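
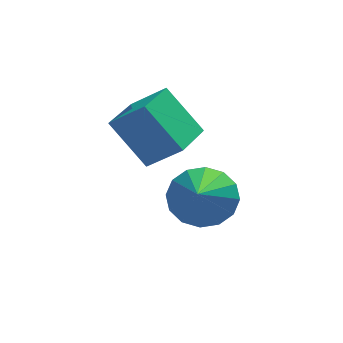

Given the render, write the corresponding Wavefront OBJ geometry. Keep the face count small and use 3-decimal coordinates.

v 1.053 -2.172 -2.386
v 1.621 -2.513 -2.693
v 0.747 -3.828 -1.114
v 1.768 -2.319 -2.404
v 1.724 -2.085 -2.111
v 1.5 -1.875 -1.891
v 1.156 -1.744 -1.804
v 0.785 -1.728 -1.873
v 0.486 -1.831 -2.079
v 0.338 -2.026 -2.368
v 0.383 -2.26 -2.661
v 0.607 -2.47 -2.881
v 0.951 -2.601 -2.968
v 1.322 -2.617 -2.899
v -0.751 -1.829 -0.342
v -0.073 -2.124 0.27
v -0.235 -0.851 -0.443
v 0.443 -1.146 0.169
v -0.063 -2.294 -1.329
v 0.615 -2.589 -0.717
v 0.453 -1.316 -1.43
v 1.131 -1.611 -0.818
f 2 1 4
f 2 4 3
f 4 1 5
f 4 5 3
f 5 1 6
f 5 6 3
f 6 1 7
f 6 7 3
f 7 1 8
f 7 8 3
f 8 1 9
f 8 9 3
f 9 1 10
f 9 10 3
f 10 1 11
f 10 11 3
f 11 1 12
f 11 12 3
f 12 1 13
f 12 13 3
f 13 1 14
f 13 14 3
f 14 1 2
f 14 2 3
f 16 18 15
f 19 16 15
f 15 18 17
f 17 19 15
f 16 22 18
f 20 16 19
f 20 22 16
f 18 22 17
f 21 19 17
f 17 22 21
f 21 20 19
f 22 20 21



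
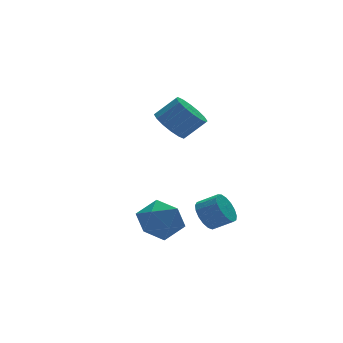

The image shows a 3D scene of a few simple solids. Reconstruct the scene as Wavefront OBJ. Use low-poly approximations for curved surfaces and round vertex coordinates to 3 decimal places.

v 0.305 -1.584 -1.861
v 1.119 -2.32 -1.568
v -0.859 -2.98 -2.132
v -0.045 -3.716 -1.839
v -0.497 -3.028 -1.056
v 0.222 -2.165 -0.889
v 0.038 -3.135 -2.811
v 0.757 -2.272 -2.644
v 0.954 -3.278 -2.155
v 0.623 -3.212 -1.071
v -0.363 -2.088 -2.629
v -0.694 -2.022 -1.545
v 3.177 1.901 1.393
v 3.907 2.031 0.752
v 4.813 1.648 1.706
v 4.083 1.519 2.347
v 3.854 2.479 0.982
v 4.76 2.096 1.937
v 3.62 2.773 1.323
v 4.525 2.39 2.277
v 3.267 2.834 1.682
v 4.172 2.451 2.636
v 2.89 2.644 1.964
v 3.795 2.261 2.918
v 2.59 2.256 2.093
v 3.495 1.873 3.047
v 2.447 1.772 2.034
v 3.353 1.389 2.988
v 2.5 1.324 1.803
v 3.406 0.941 2.758
v 2.735 1.03 1.463
v 3.64 0.647 2.417
v 3.088 0.969 1.104
v 3.993 0.586 2.058
v 3.465 1.159 0.822
v 4.37 0.776 1.776
v 3.765 1.547 0.693
v 4.67 1.164 1.647
v 2.048 -3.075 -1.871
v 2.571 -3.044 -2.476
v 3.234 -3.634 -1.934
v 2.712 -3.665 -1.329
v 2.663 -2.742 -2.26
v 3.326 -3.332 -1.718
v 2.614 -2.516 -1.955
v 3.277 -3.106 -1.413
v 2.436 -2.418 -1.631
v 3.099 -3.008 -1.088
v 2.169 -2.471 -1.361
v 2.832 -3.06 -0.819
v 1.874 -2.662 -1.209
v 2.538 -3.251 -0.666
v 1.62 -2.948 -1.208
v 2.283 -3.537 -0.666
v 1.463 -3.263 -1.359
v 2.126 -3.852 -0.817
v 1.441 -3.535 -1.628
v 2.104 -4.124 -1.085
v 1.557 -3.702 -1.952
v 2.221 -4.291 -1.41
v 1.787 -3.725 -2.258
v 2.45 -4.315 -1.715
v 2.076 -3.599 -2.475
v 2.739 -4.189 -1.933
v 2.359 -3.354 -2.554
v 3.022 -3.943 -2.012
f 1 12 6
f 1 6 2
f 1 2 8
f 1 8 11
f 1 11 12
f 2 6 10
f 6 12 5
f 12 11 3
f 11 8 7
f 8 2 9
f 4 10 5
f 4 5 3
f 4 3 7
f 4 7 9
f 4 9 10
f 5 10 6
f 3 5 12
f 7 3 11
f 9 7 8
f 10 9 2
f 14 13 17
f 14 17 15
f 15 17 18
f 15 18 16
f 17 13 19
f 17 19 18
f 18 19 20
f 18 20 16
f 19 13 21
f 19 21 20
f 20 21 22
f 20 22 16
f 21 13 23
f 21 23 22
f 22 23 24
f 22 24 16
f 23 13 25
f 23 25 24
f 24 25 26
f 24 26 16
f 25 13 27
f 25 27 26
f 26 27 28
f 26 28 16
f 27 13 29
f 27 29 28
f 28 29 30
f 28 30 16
f 29 13 31
f 29 31 30
f 30 31 32
f 30 32 16
f 31 13 33
f 31 33 32
f 32 33 34
f 32 34 16
f 33 13 35
f 33 35 34
f 34 35 36
f 34 36 16
f 35 13 37
f 35 37 36
f 36 37 38
f 36 38 16
f 37 13 14
f 37 14 38
f 38 14 15
f 38 15 16
f 40 39 43
f 40 43 41
f 41 43 44
f 41 44 42
f 43 39 45
f 43 45 44
f 44 45 46
f 44 46 42
f 45 39 47
f 45 47 46
f 46 47 48
f 46 48 42
f 47 39 49
f 47 49 48
f 48 49 50
f 48 50 42
f 49 39 51
f 49 51 50
f 50 51 52
f 50 52 42
f 51 39 53
f 51 53 52
f 52 53 54
f 52 54 42
f 53 39 55
f 53 55 54
f 54 55 56
f 54 56 42
f 55 39 57
f 55 57 56
f 56 57 58
f 56 58 42
f 57 39 59
f 57 59 58
f 58 59 60
f 58 60 42
f 59 39 61
f 59 61 60
f 60 61 62
f 60 62 42
f 61 39 63
f 61 63 62
f 62 63 64
f 62 64 42
f 63 39 65
f 63 65 64
f 64 65 66
f 64 66 42
f 65 39 40
f 65 40 66
f 66 40 41
f 66 41 42



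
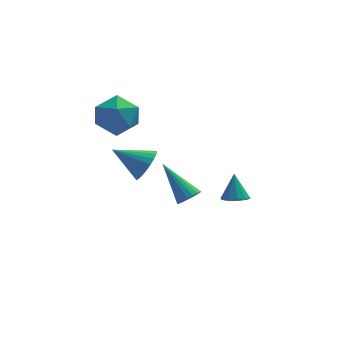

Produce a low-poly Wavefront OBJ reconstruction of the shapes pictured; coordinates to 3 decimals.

v 1.639 0.664 -4.404
v 2.304 0.5 -4.318
v 1.621 1.256 -3.136
v 2.285 0.886 -4.499
v 2.02 1.187 -4.643
v 1.61 1.288 -4.696
v 1.21 1.151 -4.638
v 0.974 0.828 -4.49
v 0.992 0.442 -4.31
v 1.258 0.141 -4.165
v 1.668 0.039 -4.112
v 2.068 0.176 -4.17
v -2.468 -0.68 -0.988
v -2.157 -1.117 -0.265
v -3.952 -0.32 -0.132
v -2.037 -0.768 -0.203
v -1.991 -0.404 -0.276
v -2.028 -0.087 -0.473
v -2.14 0.126 -0.759
v -2.31 0.201 -1.084
v -2.507 0.123 -1.393
v -2.697 -0.094 -1.631
v -2.848 -0.412 -1.759
v -2.933 -0.777 -1.753
v -2.937 -1.124 -1.614
v -2.861 -1.395 -1.368
v -2.717 -1.542 -1.055
v -2.529 -1.541 -0.731
v -2.331 -1.39 -0.452
v -0.723 -2.603 -1.833
v -0.243 -2.227 -1.804
v -1.797 -1.337 -0.467
v -0.387 -2.126 -2.011
v -0.597 -2.119 -2.183
v -0.832 -2.208 -2.285
v -1.046 -2.375 -2.298
v -1.195 -2.587 -2.219
v -1.252 -2.802 -2.064
v -1.203 -2.978 -1.863
v -1.059 -3.08 -1.656
v -0.849 -3.087 -1.484
v -0.614 -2.998 -1.382
v -0.4 -2.831 -1.369
v -0.251 -2.619 -1.448
v -0.195 -2.403 -1.603
v -3.682 1.053 0.779
v -3.064 1.265 1.758
v -4.336 -0.565 1.542
v -3.718 -0.353 2.521
v -4.644 0.322 2.252
v -4.24 1.323 1.78
v -3.16 -0.623 1.52
v -2.756 0.378 1.048
v -2.741 0.229 2.216
v -3.658 0.814 2.669
v -3.742 -0.114 0.631
v -4.659 0.471 1.084
f 2 1 4
f 2 4 3
f 4 1 5
f 4 5 3
f 5 1 6
f 5 6 3
f 6 1 7
f 6 7 3
f 7 1 8
f 7 8 3
f 8 1 9
f 8 9 3
f 9 1 10
f 9 10 3
f 10 1 11
f 10 11 3
f 11 1 12
f 11 12 3
f 12 1 2
f 12 2 3
f 14 13 16
f 14 16 15
f 16 13 17
f 16 17 15
f 17 13 18
f 17 18 15
f 18 13 19
f 18 19 15
f 19 13 20
f 19 20 15
f 20 13 21
f 20 21 15
f 21 13 22
f 21 22 15
f 22 13 23
f 22 23 15
f 23 13 24
f 23 24 15
f 24 13 25
f 24 25 15
f 25 13 26
f 25 26 15
f 26 13 27
f 26 27 15
f 27 13 28
f 27 28 15
f 28 13 29
f 28 29 15
f 29 13 14
f 29 14 15
f 31 30 33
f 31 33 32
f 33 30 34
f 33 34 32
f 34 30 35
f 34 35 32
f 35 30 36
f 35 36 32
f 36 30 37
f 36 37 32
f 37 30 38
f 37 38 32
f 38 30 39
f 38 39 32
f 39 30 40
f 39 40 32
f 40 30 41
f 40 41 32
f 41 30 42
f 41 42 32
f 42 30 43
f 42 43 32
f 43 30 44
f 43 44 32
f 44 30 45
f 44 45 32
f 45 30 31
f 45 31 32
f 46 57 51
f 46 51 47
f 46 47 53
f 46 53 56
f 46 56 57
f 47 51 55
f 51 57 50
f 57 56 48
f 56 53 52
f 53 47 54
f 49 55 50
f 49 50 48
f 49 48 52
f 49 52 54
f 49 54 55
f 50 55 51
f 48 50 57
f 52 48 56
f 54 52 53
f 55 54 47



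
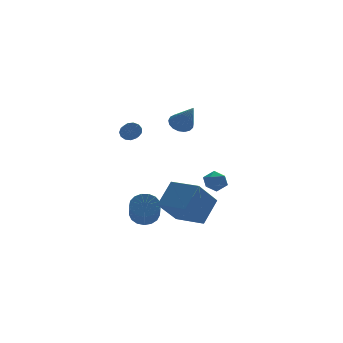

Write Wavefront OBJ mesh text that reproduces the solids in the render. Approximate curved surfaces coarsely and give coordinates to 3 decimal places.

v -2.099 -3.737 -1.329
v -1.034 -2.954 -0.049
v -3.103 -2.142 -1.469
v -2.038 -1.359 -0.189
v -0.782 -3.041 -2.851
v 0.283 -2.258 -1.571
v -1.786 -1.446 -2.991
v -0.721 -0.663 -1.711
v -0.547 1.153 3.174
v 0.142 1.4 3.283
v -0.313 -0.173 4.706
v -0.056 1.607 3.491
v -0.367 1.709 3.627
v -0.719 1.684 3.659
v -1.031 1.537 3.58
v -1.233 1.302 3.408
v -1.277 1.033 3.182
v -1.154 0.792 2.954
v -0.892 0.633 2.776
v -0.551 0.593 2.69
v -0.209 0.681 2.714
v 0.056 0.878 2.844
v 0.182 1.137 3.049
v -2.393 2.047 -3.871
v -1.602 1.698 -3.971
v -2.036 0.365 -2.749
v -2.827 0.713 -2.649
v -1.553 1.969 -3.658
v -1.987 0.635 -2.436
v -1.697 2.257 -3.394
v -2.13 0.924 -2.172
v -2 2.498 -3.24
v -2.433 1.164 -2.017
v -2.393 2.634 -3.23
v -2.826 1.301 -2.007
v -2.786 2.637 -3.367
v -3.219 1.303 -2.144
v -3.089 2.504 -3.619
v -3.523 1.17 -2.397
v -3.233 2.266 -3.929
v -3.666 0.933 -2.707
v -3.185 1.978 -4.226
v -3.618 0.645 -3.004
v -2.955 1.706 -4.442
v -3.388 0.373 -3.22
v -2.596 1.512 -4.527
v -3.03 0.178 -3.304
v -2.191 1.44 -4.461
v -2.625 0.107 -3.239
v -1.833 1.507 -4.261
v -2.266 0.174 -3.038
v -2.377 4.654 1.521
v -2.07 4.392 1.105
v -2.475 2.744 1.842
v -2.783 3.006 2.259
v -1.862 4.45 1.35
v -2.267 2.803 2.087
v -1.818 4.573 1.649
v -2.223 2.926 2.387
v -1.951 4.722 1.908
v -2.356 3.074 2.646
v -2.219 4.849 2.044
v -2.624 3.201 2.782
v -2.538 4.914 2.014
v -2.943 3.266 2.752
v -2.806 4.896 1.828
v -3.211 3.249 2.565
v -2.938 4.802 1.544
v -3.343 3.154 2.281
v -2.892 4.66 1.253
v -3.297 3.013 1.99
v -2.682 4.517 1.047
v -3.087 2.869 1.785
v -2.376 4.417 0.992
v -2.781 2.769 1.729
v 0.346 0.053 -0.699
v 1.008 0.403 -0.867
v 0.852 -1.043 -0.993
v 1.514 -0.693 -1.161
v 1.273 -0.73 -0.433
v 0.96 -0.053 -0.251
v 0.9 -0.587 -1.609
v 0.587 0.09 -1.427
v 1.35 0.008 -1.429
v 1.581 -0.081 -0.702
v 0.279 -0.559 -1.158
v 0.51 -0.648 -0.431
f 2 4 1
f 5 2 1
f 1 4 3
f 3 5 1
f 2 8 4
f 6 2 5
f 6 8 2
f 4 8 3
f 7 5 3
f 3 8 7
f 7 6 5
f 8 6 7
f 10 9 12
f 10 12 11
f 12 9 13
f 12 13 11
f 13 9 14
f 13 14 11
f 14 9 15
f 14 15 11
f 15 9 16
f 15 16 11
f 16 9 17
f 16 17 11
f 17 9 18
f 17 18 11
f 18 9 19
f 18 19 11
f 19 9 20
f 19 20 11
f 20 9 21
f 20 21 11
f 21 9 22
f 21 22 11
f 22 9 23
f 22 23 11
f 23 9 10
f 23 10 11
f 25 24 28
f 25 28 26
f 26 28 29
f 26 29 27
f 28 24 30
f 28 30 29
f 29 30 31
f 29 31 27
f 30 24 32
f 30 32 31
f 31 32 33
f 31 33 27
f 32 24 34
f 32 34 33
f 33 34 35
f 33 35 27
f 34 24 36
f 34 36 35
f 35 36 37
f 35 37 27
f 36 24 38
f 36 38 37
f 37 38 39
f 37 39 27
f 38 24 40
f 38 40 39
f 39 40 41
f 39 41 27
f 40 24 42
f 40 42 41
f 41 42 43
f 41 43 27
f 42 24 44
f 42 44 43
f 43 44 45
f 43 45 27
f 44 24 46
f 44 46 45
f 45 46 47
f 45 47 27
f 46 24 48
f 46 48 47
f 47 48 49
f 47 49 27
f 48 24 50
f 48 50 49
f 49 50 51
f 49 51 27
f 50 24 25
f 50 25 51
f 51 25 26
f 51 26 27
f 53 52 56
f 53 56 54
f 54 56 57
f 54 57 55
f 56 52 58
f 56 58 57
f 57 58 59
f 57 59 55
f 58 52 60
f 58 60 59
f 59 60 61
f 59 61 55
f 60 52 62
f 60 62 61
f 61 62 63
f 61 63 55
f 62 52 64
f 62 64 63
f 63 64 65
f 63 65 55
f 64 52 66
f 64 66 65
f 65 66 67
f 65 67 55
f 66 52 68
f 66 68 67
f 67 68 69
f 67 69 55
f 68 52 70
f 68 70 69
f 69 70 71
f 69 71 55
f 70 52 72
f 70 72 71
f 71 72 73
f 71 73 55
f 72 52 74
f 72 74 73
f 73 74 75
f 73 75 55
f 74 52 53
f 74 53 75
f 75 53 54
f 75 54 55
f 76 87 81
f 76 81 77
f 76 77 83
f 76 83 86
f 76 86 87
f 77 81 85
f 81 87 80
f 87 86 78
f 86 83 82
f 83 77 84
f 79 85 80
f 79 80 78
f 79 78 82
f 79 82 84
f 79 84 85
f 80 85 81
f 78 80 87
f 82 78 86
f 84 82 83
f 85 84 77



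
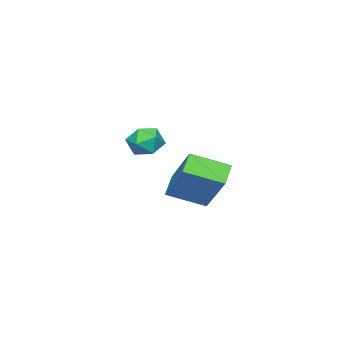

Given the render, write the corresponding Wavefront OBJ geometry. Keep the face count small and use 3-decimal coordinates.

v -0.967 2.759 -2.822
v -0.148 3.927 -1.378
v -1.644 3.834 -3.308
v -0.825 5.002 -1.863
v -0.315 2.938 -3.337
v 0.504 4.106 -1.892
v -0.992 4.013 -3.822
v -0.173 5.181 -2.378
v -2.586 0.986 -2.615
v -2.22 0.578 -2.19
v -3.52 0.422 -2.35
v -3.154 0.014 -1.925
v -3.254 0.682 -1.765
v -2.677 1.031 -1.928
v -3.063 -0.031 -2.612
v -2.486 0.318 -2.775
v -2.514 -0.05 -2.187
v -2.632 0.391 -1.664
v -3.108 0.609 -2.876
v -3.226 1.05 -2.353
f 2 4 1
f 5 2 1
f 1 4 3
f 3 5 1
f 2 8 4
f 6 2 5
f 6 8 2
f 4 8 3
f 7 5 3
f 3 8 7
f 7 6 5
f 8 6 7
f 9 20 14
f 9 14 10
f 9 10 16
f 9 16 19
f 9 19 20
f 10 14 18
f 14 20 13
f 20 19 11
f 19 16 15
f 16 10 17
f 12 18 13
f 12 13 11
f 12 11 15
f 12 15 17
f 12 17 18
f 13 18 14
f 11 13 20
f 15 11 19
f 17 15 16
f 18 17 10



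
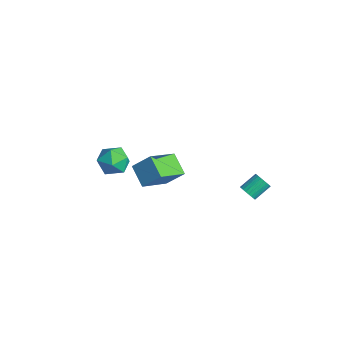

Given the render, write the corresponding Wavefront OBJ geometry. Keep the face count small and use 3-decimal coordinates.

v -2.357 -1.711 -4.276
v -3.644 -1.742 -3.468
v -3.022 0.103 -5.265
v -4.309 0.072 -4.456
v -1.691 -0.872 -3.184
v -2.978 -0.903 -2.375
v -2.356 0.942 -4.172
v -3.643 0.911 -3.364
v -2.027 -3.086 0.015
v -1.476 -2.861 -0.84
v -1.664 -4.719 -0.18
v -1.113 -4.494 -1.035
v -0.766 -4.197 -0.099
v -0.991 -3.188 0.021
v -2.149 -4.392 -1.041
v -2.374 -3.383 -0.921
v -1.552 -3.669 -1.492
v -0.697 -3.548 -0.91
v -2.443 -4.032 -0.11
v -1.588 -3.911 0.472
v 0.88 3.243 -4.197
v 1.264 3.518 -4.551
v 1.144 4.552 -3.877
v 0.76 4.277 -3.523
v 1.064 3.564 -4.656
v 0.945 4.598 -3.982
v 0.837 3.561 -4.692
v 0.717 4.595 -4.018
v 0.616 3.51 -4.653
v 0.496 4.543 -3.978
v 0.435 3.418 -4.544
v 0.316 4.451 -3.869
v 0.322 3.299 -4.382
v 0.203 4.333 -3.708
v 0.294 3.172 -4.192
v 0.174 4.206 -3.518
v 0.355 3.056 -4.003
v 0.235 4.09 -3.329
v 0.496 2.968 -3.843
v 0.376 4.002 -3.169
v 0.695 2.922 -3.738
v 0.576 3.956 -3.064
v 0.923 2.925 -3.702
v 0.803 3.959 -3.028
v 1.144 2.977 -3.742
v 1.024 4.01 -3.067
v 1.324 3.069 -3.851
v 1.205 4.102 -3.176
v 1.437 3.187 -4.012
v 1.318 4.221 -3.338
v 1.466 3.314 -4.202
v 1.346 4.348 -3.528
v 1.405 3.43 -4.391
v 1.285 4.464 -3.717
f 2 4 1
f 5 2 1
f 1 4 3
f 3 5 1
f 2 8 4
f 6 2 5
f 6 8 2
f 4 8 3
f 7 5 3
f 3 8 7
f 7 6 5
f 8 6 7
f 9 20 14
f 9 14 10
f 9 10 16
f 9 16 19
f 9 19 20
f 10 14 18
f 14 20 13
f 20 19 11
f 19 16 15
f 16 10 17
f 12 18 13
f 12 13 11
f 12 11 15
f 12 15 17
f 12 17 18
f 13 18 14
f 11 13 20
f 15 11 19
f 17 15 16
f 18 17 10
f 22 21 25
f 22 25 23
f 23 25 26
f 23 26 24
f 25 21 27
f 25 27 26
f 26 27 28
f 26 28 24
f 27 21 29
f 27 29 28
f 28 29 30
f 28 30 24
f 29 21 31
f 29 31 30
f 30 31 32
f 30 32 24
f 31 21 33
f 31 33 32
f 32 33 34
f 32 34 24
f 33 21 35
f 33 35 34
f 34 35 36
f 34 36 24
f 35 21 37
f 35 37 36
f 36 37 38
f 36 38 24
f 37 21 39
f 37 39 38
f 38 39 40
f 38 40 24
f 39 21 41
f 39 41 40
f 40 41 42
f 40 42 24
f 41 21 43
f 41 43 42
f 42 43 44
f 42 44 24
f 43 21 45
f 43 45 44
f 44 45 46
f 44 46 24
f 45 21 47
f 45 47 46
f 46 47 48
f 46 48 24
f 47 21 49
f 47 49 48
f 48 49 50
f 48 50 24
f 49 21 51
f 49 51 50
f 50 51 52
f 50 52 24
f 51 21 53
f 51 53 52
f 52 53 54
f 52 54 24
f 53 21 22
f 53 22 54
f 54 22 23
f 54 23 24



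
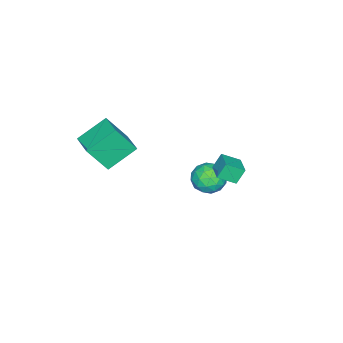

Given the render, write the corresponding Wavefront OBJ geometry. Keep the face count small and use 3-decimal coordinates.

v -0.757 -3.383 3.166
v -0.186 -4.194 4.62
v 0.154 -2.296 3.415
v 0.725 -3.106 4.869
v 0.495 -4.214 2.211
v 1.066 -5.024 3.665
v 1.406 -3.126 2.46
v 1.977 -3.937 3.914
v -1.242 1.967 2.428
v -1.64 2.207 3.199
v -0.371 2.683 2.655
v -0.769 2.923 3.426
v -0.751 1.217 2.914
v -1.149 1.457 3.685
v 0.12 1.933 3.141
v -0.278 2.173 3.912
v -4.601 -0.461 -1.053
v -4.029 -0.049 -0.406
v -3.371 -1.131 -1.714
v -2.799 -0.719 -1.067
v -3.404 -1.41 -0.8
v -4.164 -0.996 -0.391
v -3.236 -0.184 -1.729
v -3.996 0.23 -1.32
v -3.185 0.122 -0.823
v -3.289 -0.636 -0.249
v -4.111 -0.544 -1.871
v -4.215 -1.302 -1.297
v -4.423 -0.196 -0.672
v -2.977 -0.984 -1.448
v -3.333 -1.39 -1.291
v -2.997 -1.148 -0.911
v -4.502 -0.753 -0.663
v -4.166 -0.511 -0.283
v -3.799 -1.311 -0.514
v -3.234 -0.669 -1.837
v -2.898 -0.427 -1.457
v -4.403 -0.032 -1.209
v -4.067 0.21 -0.829
v -3.601 0.131 -1.606
v -3.591 0.146 -0.537
v -2.868 -0.247 -0.925
v -3.125 0.068 -1.314
v -3.571 0.311 -1.074
v -3.652 -0.299 -0.199
v -2.929 -0.693 -0.587
v -3.285 -1.099 -0.43
v -3.732 -0.856 -0.19
v -3.156 -0.198 -0.444
v -4.471 -0.487 -1.533
v -3.748 -0.881 -1.921
v -3.668 -0.324 -1.93
v -4.115 -0.081 -1.69
v -4.532 -0.933 -1.195
v -3.809 -1.326 -1.583
v -3.829 -1.491 -1.046
v -4.275 -1.248 -0.806
v -4.244 -0.982 -1.676
f 2 4 1
f 5 2 1
f 1 4 3
f 3 5 1
f 2 8 4
f 6 2 5
f 6 8 2
f 4 8 3
f 7 5 3
f 3 8 7
f 7 6 5
f 8 6 7
f 10 12 9
f 13 10 9
f 9 12 11
f 11 13 9
f 10 16 12
f 14 10 13
f 14 16 10
f 12 16 11
f 15 13 11
f 11 16 15
f 15 14 13
f 16 14 15
f 17 54 33
f 54 28 57
f 33 57 22
f 54 57 33
f 17 33 29
f 33 22 34
f 29 34 18
f 33 34 29
f 17 29 38
f 29 18 39
f 38 39 24
f 29 39 38
f 17 38 50
f 38 24 53
f 50 53 27
f 38 53 50
f 17 50 54
f 50 27 58
f 54 58 28
f 50 58 54
f 18 34 45
f 34 22 48
f 45 48 26
f 34 48 45
f 22 57 35
f 57 28 56
f 35 56 21
f 57 56 35
f 28 58 55
f 58 27 51
f 55 51 19
f 58 51 55
f 27 53 52
f 53 24 40
f 52 40 23
f 53 40 52
f 24 39 44
f 39 18 41
f 44 41 25
f 39 41 44
f 20 46 32
f 46 26 47
f 32 47 21
f 46 47 32
f 20 32 30
f 32 21 31
f 30 31 19
f 32 31 30
f 20 30 37
f 30 19 36
f 37 36 23
f 30 36 37
f 20 37 42
f 37 23 43
f 42 43 25
f 37 43 42
f 20 42 46
f 42 25 49
f 46 49 26
f 42 49 46
f 21 47 35
f 47 26 48
f 35 48 22
f 47 48 35
f 19 31 55
f 31 21 56
f 55 56 28
f 31 56 55
f 23 36 52
f 36 19 51
f 52 51 27
f 36 51 52
f 25 43 44
f 43 23 40
f 44 40 24
f 43 40 44
f 26 49 45
f 49 25 41
f 45 41 18
f 49 41 45



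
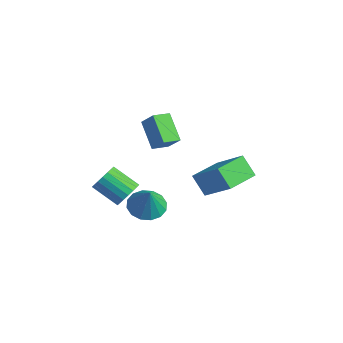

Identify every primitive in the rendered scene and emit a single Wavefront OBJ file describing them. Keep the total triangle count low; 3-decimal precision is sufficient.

v -2.314 -0.423 0.559
v -3.462 -0.123 1.557
v -2.262 0.452 0.357
v -3.409 0.752 1.355
v -1.631 -0.292 1.305
v -2.778 0.008 2.303
v -1.578 0.583 1.103
v -2.726 0.883 2.101
v 0.018 -2.48 -0.807
v 0.68 -1.95 -0.997
v 0.562 -2.72 0.427
v 0.369 -1.685 -0.808
v -0.036 -1.633 -0.619
v -0.427 -1.808 -0.48
v -0.699 -2.163 -0.429
v -0.779 -2.604 -0.479
v -0.645 -3.011 -0.617
v -0.334 -3.276 -0.806
v 0.071 -3.328 -0.995
v 0.462 -3.153 -1.134
v 0.734 -2.798 -1.185
v 0.814 -2.357 -1.135
v -2.37 -1.688 -1.96
v -1.928 -1.748 -1.383
v -3.048 -2.292 -0.582
v -3.49 -2.232 -1.16
v -2.05 -1.449 -1.349
v -3.169 -1.993 -0.549
v -2.235 -1.197 -1.437
v -3.355 -1.741 -0.637
v -2.447 -1.042 -1.629
v -3.567 -1.586 -0.828
v -2.644 -1.015 -1.886
v -3.764 -1.56 -1.085
v -2.787 -1.122 -2.158
v -3.906 -1.666 -1.357
v -2.847 -1.34 -2.39
v -3.966 -1.885 -1.59
v -2.812 -1.628 -2.538
v -3.932 -2.172 -1.737
v -2.691 -1.927 -2.571
v -3.81 -2.471 -1.771
v -2.505 -2.179 -2.483
v -3.625 -2.723 -1.683
v -2.293 -2.334 -2.292
v -3.413 -2.878 -1.491
v -2.096 -2.36 -2.035
v -3.216 -2.905 -1.234
v -1.954 -2.254 -1.763
v -3.073 -2.798 -0.962
v -1.894 -2.035 -1.53
v -3.013 -2.58 -0.73
v -2.501 1.979 -2.46
v -1.003 2.228 -1.205
v -2.766 3.638 -2.474
v -1.268 3.887 -1.219
v -1.732 2.093 -3.401
v -0.234 2.342 -2.146
v -1.997 3.752 -3.415
v -0.499 4.001 -2.16
f 2 4 1
f 5 2 1
f 1 4 3
f 3 5 1
f 2 8 4
f 6 2 5
f 6 8 2
f 4 8 3
f 7 5 3
f 3 8 7
f 7 6 5
f 8 6 7
f 10 9 12
f 10 12 11
f 12 9 13
f 12 13 11
f 13 9 14
f 13 14 11
f 14 9 15
f 14 15 11
f 15 9 16
f 15 16 11
f 16 9 17
f 16 17 11
f 17 9 18
f 17 18 11
f 18 9 19
f 18 19 11
f 19 9 20
f 19 20 11
f 20 9 21
f 20 21 11
f 21 9 22
f 21 22 11
f 22 9 10
f 22 10 11
f 24 23 27
f 24 27 25
f 25 27 28
f 25 28 26
f 27 23 29
f 27 29 28
f 28 29 30
f 28 30 26
f 29 23 31
f 29 31 30
f 30 31 32
f 30 32 26
f 31 23 33
f 31 33 32
f 32 33 34
f 32 34 26
f 33 23 35
f 33 35 34
f 34 35 36
f 34 36 26
f 35 23 37
f 35 37 36
f 36 37 38
f 36 38 26
f 37 23 39
f 37 39 38
f 38 39 40
f 38 40 26
f 39 23 41
f 39 41 40
f 40 41 42
f 40 42 26
f 41 23 43
f 41 43 42
f 42 43 44
f 42 44 26
f 43 23 45
f 43 45 44
f 44 45 46
f 44 46 26
f 45 23 47
f 45 47 46
f 46 47 48
f 46 48 26
f 47 23 49
f 47 49 48
f 48 49 50
f 48 50 26
f 49 23 51
f 49 51 50
f 50 51 52
f 50 52 26
f 51 23 24
f 51 24 52
f 52 24 25
f 52 25 26
f 54 56 53
f 57 54 53
f 53 56 55
f 55 57 53
f 54 60 56
f 58 54 57
f 58 60 54
f 56 60 55
f 59 57 55
f 55 60 59
f 59 58 57
f 60 58 59



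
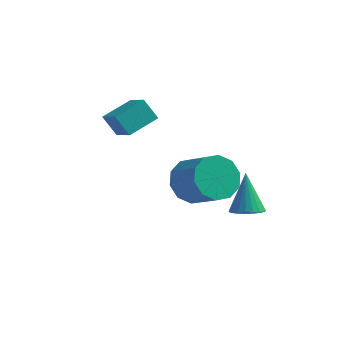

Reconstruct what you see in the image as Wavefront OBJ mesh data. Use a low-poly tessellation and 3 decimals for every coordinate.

v -1.561 -2.353 4.106
v -0.889 -1.204 4.543
v -2.422 -1.615 3.492
v -1.751 -0.467 3.929
v -0.969 -2.373 3.251
v -0.298 -1.225 3.688
v -1.831 -1.636 2.637
v -1.159 -0.487 3.074
v 1.489 -2.205 1.211
v 2.05 -2.345 0.346
v 3.272 -2.995 1.245
v 2.711 -2.855 2.109
v 2.188 -1.763 0.58
v 3.41 -2.413 1.479
v 2.059 -1.349 1.055
v 3.281 -1.999 1.954
v 1.712 -1.262 1.589
v 2.934 -1.912 2.488
v 1.28 -1.536 1.979
v 2.502 -2.186 2.877
v 0.928 -2.065 2.075
v 2.15 -2.715 2.974
v 0.79 -2.647 1.841
v 2.012 -3.297 2.74
v 0.919 -3.061 1.366
v 2.141 -3.711 2.265
v 1.266 -3.148 0.832
v 2.488 -3.798 1.731
v 1.698 -2.874 0.443
v 2.92 -3.524 1.341
v 3.156 -0.774 -0.956
v 3.664 -0.289 -1.056
v 2.824 -0.086 0.696
v 3.425 -0.151 -1.162
v 3.14 -0.12 -1.232
v 2.858 -0.203 -1.254
v 2.627 -0.385 -1.225
v 2.487 -0.634 -1.149
v 2.464 -0.907 -1.04
v 2.559 -1.157 -0.916
v 2.759 -1.342 -0.799
v 3.026 -1.428 -0.709
v 3.317 -1.401 -0.662
v 3.579 -1.265 -0.666
v 3.768 -1.045 -0.72
v 3.852 -0.778 -0.814
v 3.815 -0.511 -0.933
f 2 4 1
f 5 2 1
f 1 4 3
f 3 5 1
f 2 8 4
f 6 2 5
f 6 8 2
f 4 8 3
f 7 5 3
f 3 8 7
f 7 6 5
f 8 6 7
f 10 9 13
f 10 13 11
f 11 13 14
f 11 14 12
f 13 9 15
f 13 15 14
f 14 15 16
f 14 16 12
f 15 9 17
f 15 17 16
f 16 17 18
f 16 18 12
f 17 9 19
f 17 19 18
f 18 19 20
f 18 20 12
f 19 9 21
f 19 21 20
f 20 21 22
f 20 22 12
f 21 9 23
f 21 23 22
f 22 23 24
f 22 24 12
f 23 9 25
f 23 25 24
f 24 25 26
f 24 26 12
f 25 9 27
f 25 27 26
f 26 27 28
f 26 28 12
f 27 9 29
f 27 29 28
f 28 29 30
f 28 30 12
f 29 9 10
f 29 10 30
f 30 10 11
f 30 11 12
f 32 31 34
f 32 34 33
f 34 31 35
f 34 35 33
f 35 31 36
f 35 36 33
f 36 31 37
f 36 37 33
f 37 31 38
f 37 38 33
f 38 31 39
f 38 39 33
f 39 31 40
f 39 40 33
f 40 31 41
f 40 41 33
f 41 31 42
f 41 42 33
f 42 31 43
f 42 43 33
f 43 31 44
f 43 44 33
f 44 31 45
f 44 45 33
f 45 31 46
f 45 46 33
f 46 31 47
f 46 47 33
f 47 31 32
f 47 32 33



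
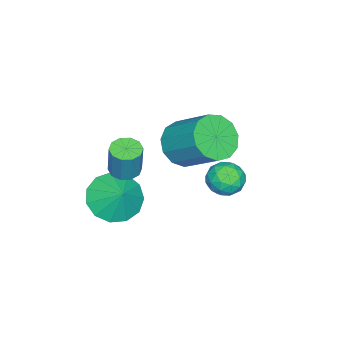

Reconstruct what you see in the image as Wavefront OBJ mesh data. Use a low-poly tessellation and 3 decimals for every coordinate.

v 3.207 2.698 2.856
v 3.524 2.165 3.167
v 2.376 2.015 2.533
v 2.693 1.482 2.844
v 2.416 1.991 3.225
v 2.929 2.413 3.425
v 2.971 1.767 2.275
v 3.484 2.189 2.475
v 3.378 1.589 2.808
v 3.035 1.728 3.395
v 2.865 2.452 2.305
v 2.522 2.591 2.892
v 3.438 2.491 3.04
v 2.462 1.689 2.66
v 2.299 1.988 2.884
v 2.485 1.675 3.067
v 3.089 2.637 3.192
v 3.275 2.324 3.374
v 2.624 2.222 3.408
v 2.625 1.856 2.326
v 2.811 1.543 2.508
v 3.415 2.505 2.633
v 3.601 2.192 2.816
v 3.276 1.958 2.292
v 3.539 1.84 3.012
v 3.051 1.438 2.822
v 3.214 1.606 2.487
v 3.515 1.854 2.605
v 3.337 1.921 3.357
v 2.849 1.52 3.167
v 2.686 1.819 3.391
v 2.988 2.067 3.509
v 3.252 1.583 3.146
v 3.051 2.66 2.533
v 2.563 2.259 2.343
v 2.912 2.113 2.191
v 3.214 2.361 2.309
v 2.849 2.742 2.878
v 2.361 2.34 2.688
v 2.385 2.326 3.095
v 2.686 2.574 3.213
v 2.648 2.597 2.554
v 2.948 -1.871 0.462
v 3.718 -1.669 -0.16
v 3.412 -1.309 1.218
v 3.338 -1.252 -0.236
v 2.834 -1.032 -0.09
v 2.366 -1.078 0.231
v 2.083 -1.376 0.625
v 2.075 -1.83 0.967
v 2.344 -2.298 1.149
v 2.805 -2.629 1.112
v 3.311 -2.72 0.869
v 3.702 -2.541 0.497
v 3.854 -2.149 0.113
v 2.598 -1.655 1.76
v 3.135 -1.553 1.635
v 3.398 -1.363 2.914
v 2.862 -1.465 3.04
v 2.963 -1.253 1.625
v 3.227 -1.062 2.905
v 2.653 -1.106 1.667
v 2.916 -0.915 2.946
v 2.321 -1.169 1.745
v 2.585 -0.978 3.024
v 2.096 -1.418 1.828
v 2.359 -1.227 3.108
v 2.062 -1.757 1.886
v 2.325 -1.567 3.165
v 2.233 -2.058 1.895
v 2.497 -1.867 3.175
v 2.544 -2.205 1.854
v 2.807 -2.014 3.133
v 2.875 -2.142 1.776
v 3.139 -1.951 3.055
v 3.101 -1.893 1.692
v 3.364 -1.702 2.972
v 1.437 -0.085 2.716
v 2.293 -0.413 2.804
v 2.698 0.937 3.892
v 1.843 1.265 3.804
v 2.301 -0.089 2.4
v 2.706 1.261 3.487
v 2.036 0.236 2.095
v 2.441 1.586 3.183
v 1.58 0.459 1.988
v 1.985 1.809 3.076
v 1.079 0.509 2.112
v 1.484 1.859 3.2
v 0.692 0.371 2.428
v 1.097 1.721 3.515
v 0.542 0.088 2.835
v 0.947 1.438 3.923
v 0.676 -0.25 3.205
v 1.081 1.1 4.292
v 1.051 -0.535 3.419
v 1.457 0.814 4.507
v 1.55 -0.678 3.411
v 1.955 0.672 4.498
v 2.012 -0.632 3.181
v 2.418 0.718 4.269
f 1 38 17
f 38 12 41
f 17 41 6
f 38 41 17
f 1 17 13
f 17 6 18
f 13 18 2
f 17 18 13
f 1 13 22
f 13 2 23
f 22 23 8
f 13 23 22
f 1 22 34
f 22 8 37
f 34 37 11
f 22 37 34
f 1 34 38
f 34 11 42
f 38 42 12
f 34 42 38
f 2 18 29
f 18 6 32
f 29 32 10
f 18 32 29
f 6 41 19
f 41 12 40
f 19 40 5
f 41 40 19
f 12 42 39
f 42 11 35
f 39 35 3
f 42 35 39
f 11 37 36
f 37 8 24
f 36 24 7
f 37 24 36
f 8 23 28
f 23 2 25
f 28 25 9
f 23 25 28
f 4 30 16
f 30 10 31
f 16 31 5
f 30 31 16
f 4 16 14
f 16 5 15
f 14 15 3
f 16 15 14
f 4 14 21
f 14 3 20
f 21 20 7
f 14 20 21
f 4 21 26
f 21 7 27
f 26 27 9
f 21 27 26
f 4 26 30
f 26 9 33
f 30 33 10
f 26 33 30
f 5 31 19
f 31 10 32
f 19 32 6
f 31 32 19
f 3 15 39
f 15 5 40
f 39 40 12
f 15 40 39
f 7 20 36
f 20 3 35
f 36 35 11
f 20 35 36
f 9 27 28
f 27 7 24
f 28 24 8
f 27 24 28
f 10 33 29
f 33 9 25
f 29 25 2
f 33 25 29
f 44 43 46
f 44 46 45
f 46 43 47
f 46 47 45
f 47 43 48
f 47 48 45
f 48 43 49
f 48 49 45
f 49 43 50
f 49 50 45
f 50 43 51
f 50 51 45
f 51 43 52
f 51 52 45
f 52 43 53
f 52 53 45
f 53 43 54
f 53 54 45
f 54 43 55
f 54 55 45
f 55 43 44
f 55 44 45
f 57 56 60
f 57 60 58
f 58 60 61
f 58 61 59
f 60 56 62
f 60 62 61
f 61 62 63
f 61 63 59
f 62 56 64
f 62 64 63
f 63 64 65
f 63 65 59
f 64 56 66
f 64 66 65
f 65 66 67
f 65 67 59
f 66 56 68
f 66 68 67
f 67 68 69
f 67 69 59
f 68 56 70
f 68 70 69
f 69 70 71
f 69 71 59
f 70 56 72
f 70 72 71
f 71 72 73
f 71 73 59
f 72 56 74
f 72 74 73
f 73 74 75
f 73 75 59
f 74 56 76
f 74 76 75
f 75 76 77
f 75 77 59
f 76 56 57
f 76 57 77
f 77 57 58
f 77 58 59
f 79 78 82
f 79 82 80
f 80 82 83
f 80 83 81
f 82 78 84
f 82 84 83
f 83 84 85
f 83 85 81
f 84 78 86
f 84 86 85
f 85 86 87
f 85 87 81
f 86 78 88
f 86 88 87
f 87 88 89
f 87 89 81
f 88 78 90
f 88 90 89
f 89 90 91
f 89 91 81
f 90 78 92
f 90 92 91
f 91 92 93
f 91 93 81
f 92 78 94
f 92 94 93
f 93 94 95
f 93 95 81
f 94 78 96
f 94 96 95
f 95 96 97
f 95 97 81
f 96 78 98
f 96 98 97
f 97 98 99
f 97 99 81
f 98 78 100
f 98 100 99
f 99 100 101
f 99 101 81
f 100 78 79
f 100 79 101
f 101 79 80
f 101 80 81



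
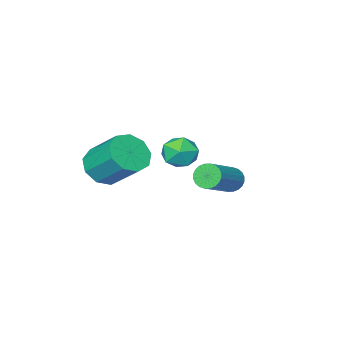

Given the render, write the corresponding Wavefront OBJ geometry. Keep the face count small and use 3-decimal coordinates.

v -2.785 -0.844 1.271
v -1.848 -0.957 1.431
v -2.832 -2.223 0.569
v -1.895 -2.336 0.729
v -2.512 -2.356 1.461
v -2.483 -1.503 1.894
v -2.197 -1.677 0.106
v -2.168 -0.824 0.539
v -1.485 -1.472 0.711
v -1.68 -1.892 1.549
v -3 -1.288 0.451
v -3.195 -1.708 1.289
v -1.192 3.301 1.834
v -0.849 3.24 1.31
v 0.836 3.858 2.341
v 0.492 3.919 2.866
v -0.924 3.473 1.291
v 0.761 4.092 2.323
v -1.039 3.68 1.356
v 0.646 4.299 2.387
v -1.178 3.83 1.493
v 0.507 4.449 2.524
v -1.319 3.899 1.682
v 0.366 4.517 2.713
v -1.441 3.877 1.894
v 0.244 4.495 2.926
v -1.525 3.767 2.098
v 0.16 4.385 3.129
v -1.558 3.586 2.261
v 0.127 4.205 3.292
v -1.536 3.362 2.359
v 0.149 3.98 3.39
v -1.461 3.128 2.377
v 0.224 3.747 3.409
v -1.346 2.921 2.313
v 0.339 3.54 3.344
v -1.207 2.771 2.176
v 0.478 3.39 3.207
v -1.066 2.703 1.987
v 0.619 3.321 3.018
v -0.944 2.725 1.774
v 0.741 3.343 2.806
v -0.86 2.835 1.571
v 0.825 3.453 2.602
v -0.827 3.015 1.408
v 0.858 3.634 2.439
v 1.947 -1.156 1.715
v 2.769 -1.482 2.263
v 2.476 0.011 3.592
v 1.653 0.336 3.045
v 2.974 -1.007 1.774
v 2.681 0.486 3.104
v 2.699 -0.602 1.259
v 2.405 0.891 2.588
v 2.071 -0.456 0.957
v 1.778 1.036 2.286
v 1.386 -0.638 1.01
v 1.092 0.854 2.339
v 0.962 -1.063 1.393
v 0.669 0.43 2.722
v 1 -1.531 1.927
v 0.706 -0.038 3.256
v 1.48 -1.824 2.362
v 1.187 -0.332 3.691
v 2.179 -1.805 2.495
v 1.886 -0.312 3.824
f 1 12 6
f 1 6 2
f 1 2 8
f 1 8 11
f 1 11 12
f 2 6 10
f 6 12 5
f 12 11 3
f 11 8 7
f 8 2 9
f 4 10 5
f 4 5 3
f 4 3 7
f 4 7 9
f 4 9 10
f 5 10 6
f 3 5 12
f 7 3 11
f 9 7 8
f 10 9 2
f 14 13 17
f 14 17 15
f 15 17 18
f 15 18 16
f 17 13 19
f 17 19 18
f 18 19 20
f 18 20 16
f 19 13 21
f 19 21 20
f 20 21 22
f 20 22 16
f 21 13 23
f 21 23 22
f 22 23 24
f 22 24 16
f 23 13 25
f 23 25 24
f 24 25 26
f 24 26 16
f 25 13 27
f 25 27 26
f 26 27 28
f 26 28 16
f 27 13 29
f 27 29 28
f 28 29 30
f 28 30 16
f 29 13 31
f 29 31 30
f 30 31 32
f 30 32 16
f 31 13 33
f 31 33 32
f 32 33 34
f 32 34 16
f 33 13 35
f 33 35 34
f 34 35 36
f 34 36 16
f 35 13 37
f 35 37 36
f 36 37 38
f 36 38 16
f 37 13 39
f 37 39 38
f 38 39 40
f 38 40 16
f 39 13 41
f 39 41 40
f 40 41 42
f 40 42 16
f 41 13 43
f 41 43 42
f 42 43 44
f 42 44 16
f 43 13 45
f 43 45 44
f 44 45 46
f 44 46 16
f 45 13 14
f 45 14 46
f 46 14 15
f 46 15 16
f 48 47 51
f 48 51 49
f 49 51 52
f 49 52 50
f 51 47 53
f 51 53 52
f 52 53 54
f 52 54 50
f 53 47 55
f 53 55 54
f 54 55 56
f 54 56 50
f 55 47 57
f 55 57 56
f 56 57 58
f 56 58 50
f 57 47 59
f 57 59 58
f 58 59 60
f 58 60 50
f 59 47 61
f 59 61 60
f 60 61 62
f 60 62 50
f 61 47 63
f 61 63 62
f 62 63 64
f 62 64 50
f 63 47 65
f 63 65 64
f 64 65 66
f 64 66 50
f 65 47 48
f 65 48 66
f 66 48 49
f 66 49 50



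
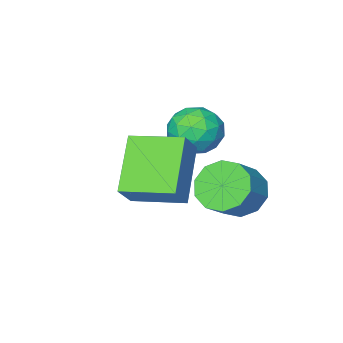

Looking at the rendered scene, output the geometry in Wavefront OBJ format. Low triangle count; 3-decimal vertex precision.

v -3.88 1.543 2.112
v -3.263 1.046 1.625
v -2.383 1.38 2.401
v -3 1.877 2.888
v -3.274 1.578 1.408
v -2.393 1.912 2.183
v -3.516 2.097 1.46
v -2.635 2.431 2.235
v -3.898 2.404 1.761
v -3.017 2.738 2.536
v -4.272 2.382 2.196
v -3.392 2.716 2.971
v -4.497 2.04 2.599
v -3.617 2.374 3.375
v -4.487 1.508 2.817
v -3.606 1.842 3.592
v -4.245 0.989 2.765
v -3.364 1.323 3.54
v -3.863 0.682 2.464
v -2.982 1.016 3.239
v -3.488 0.704 2.029
v -2.608 1.038 2.804
v -1.62 -0.272 3.933
v -0.948 0.108 4.799
v -2.681 1.047 4.179
v -2.009 1.426 5.045
v -0.531 0.854 2.595
v 0.141 1.233 3.461
v -1.592 2.172 2.841
v -0.92 2.552 3.707
v -4.607 -0.312 3.87
v -4.098 0.012 3.14
v -3.642 -1.492 4.02
v -3.133 -1.168 3.29
v -3.143 -0.693 4.108
v -3.739 0.036 4.016
v -4.001 -1.516 3.144
v -4.597 -0.787 3.052
v -3.724 -0.733 2.692
v -3.193 -0.224 3.288
v -4.547 -1.256 3.872
v -4.016 -0.747 4.468
v -4.437 -0.046 3.492
v -3.303 -1.434 3.668
v -3.309 -1.154 4.149
v -3.01 -0.964 3.72
v -4.226 -0.032 4.007
v -3.927 0.158 3.578
v -3.365 -0.256 4.147
v -3.813 -1.638 3.582
v -3.514 -1.448 3.153
v -4.73 -0.516 3.44
v -4.431 -0.326 3.011
v -4.375 -1.224 3.013
v -3.918 -0.294 2.8
v -3.351 -0.988 2.888
v -3.861 -1.192 2.802
v -4.211 -0.764 2.748
v -3.606 0.005 3.15
v -3.039 -0.688 3.238
v -3.045 -0.409 3.719
v -3.395 0.02 3.664
v -3.386 -0.432 2.886
v -4.701 -0.792 3.922
v -4.134 -1.485 4.01
v -4.345 -1.5 3.496
v -4.695 -1.071 3.441
v -4.389 -0.492 4.272
v -3.822 -1.186 4.36
v -3.529 -0.716 4.412
v -3.879 -0.288 4.358
v -4.354 -1.048 4.274
f 2 1 5
f 2 5 3
f 3 5 6
f 3 6 4
f 5 1 7
f 5 7 6
f 6 7 8
f 6 8 4
f 7 1 9
f 7 9 8
f 8 9 10
f 8 10 4
f 9 1 11
f 9 11 10
f 10 11 12
f 10 12 4
f 11 1 13
f 11 13 12
f 12 13 14
f 12 14 4
f 13 1 15
f 13 15 14
f 14 15 16
f 14 16 4
f 15 1 17
f 15 17 16
f 16 17 18
f 16 18 4
f 17 1 19
f 17 19 18
f 18 19 20
f 18 20 4
f 19 1 21
f 19 21 20
f 20 21 22
f 20 22 4
f 21 1 2
f 21 2 22
f 22 2 3
f 22 3 4
f 24 26 23
f 27 24 23
f 23 26 25
f 25 27 23
f 24 30 26
f 28 24 27
f 28 30 24
f 26 30 25
f 29 27 25
f 25 30 29
f 29 28 27
f 30 28 29
f 31 68 47
f 68 42 71
f 47 71 36
f 68 71 47
f 31 47 43
f 47 36 48
f 43 48 32
f 47 48 43
f 31 43 52
f 43 32 53
f 52 53 38
f 43 53 52
f 31 52 64
f 52 38 67
f 64 67 41
f 52 67 64
f 31 64 68
f 64 41 72
f 68 72 42
f 64 72 68
f 32 48 59
f 48 36 62
f 59 62 40
f 48 62 59
f 36 71 49
f 71 42 70
f 49 70 35
f 71 70 49
f 42 72 69
f 72 41 65
f 69 65 33
f 72 65 69
f 41 67 66
f 67 38 54
f 66 54 37
f 67 54 66
f 38 53 58
f 53 32 55
f 58 55 39
f 53 55 58
f 34 60 46
f 60 40 61
f 46 61 35
f 60 61 46
f 34 46 44
f 46 35 45
f 44 45 33
f 46 45 44
f 34 44 51
f 44 33 50
f 51 50 37
f 44 50 51
f 34 51 56
f 51 37 57
f 56 57 39
f 51 57 56
f 34 56 60
f 56 39 63
f 60 63 40
f 56 63 60
f 35 61 49
f 61 40 62
f 49 62 36
f 61 62 49
f 33 45 69
f 45 35 70
f 69 70 42
f 45 70 69
f 37 50 66
f 50 33 65
f 66 65 41
f 50 65 66
f 39 57 58
f 57 37 54
f 58 54 38
f 57 54 58
f 40 63 59
f 63 39 55
f 59 55 32
f 63 55 59



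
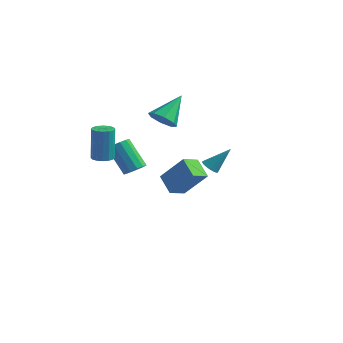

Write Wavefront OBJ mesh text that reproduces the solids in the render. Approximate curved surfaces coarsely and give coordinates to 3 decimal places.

v -3.137 -3.475 1.247
v -2.746 -3.977 1.317
v -2.852 -3.767 3.404
v -3.243 -3.265 3.333
v -2.546 -3.714 1.3
v -2.651 -3.504 3.387
v -2.504 -3.387 1.27
v -2.609 -3.176 3.356
v -2.632 -3.083 1.233
v -2.737 -2.873 3.319
v -2.895 -2.885 1.199
v -3 -2.675 3.286
v -3.223 -2.845 1.179
v -3.328 -2.634 3.266
v -3.528 -2.973 1.176
v -3.634 -2.763 3.263
v -3.729 -3.236 1.193
v -3.834 -3.026 3.28
v -3.771 -3.564 1.224
v -3.876 -3.353 3.31
v -3.643 -3.867 1.261
v -3.748 -3.657 3.347
v -3.38 -4.065 1.294
v -3.485 -3.855 3.381
v -3.052 -4.106 1.314
v -3.157 -3.895 3.401
v -2.633 1.317 2.388
v -2.124 0.784 2.938
v -2.447 2.903 3.752
v -1.734 1.14 2.472
v -1.871 1.599 1.956
v -2.455 1.893 1.693
v -3.143 1.85 1.838
v -3.532 1.495 2.304
v -3.395 1.035 2.82
v -2.811 0.741 3.083
v -3.227 1.916 -2.509
v -1.867 2.243 -0.863
v -2.974 2.989 -2.931
v -1.614 3.316 -1.285
v -2.166 1.364 -3.275
v -0.806 1.691 -1.629
v -1.913 2.437 -3.697
v -0.553 2.764 -2.051
v 3.279 -2.741 2.118
v 3.552 -3.193 2.23
v 4.041 -1.979 3.342
v 3.695 -3.082 2.072
v 3.756 -2.903 1.923
v 3.722 -2.692 1.813
v 3.6 -2.491 1.763
v 3.415 -2.339 1.784
v 3.203 -2.267 1.871
v 3.006 -2.288 2.007
v 2.863 -2.399 2.165
v 2.803 -2.578 2.313
v 2.837 -2.789 2.423
v 2.958 -2.99 2.473
v 3.143 -3.142 2.452
v 3.355 -3.214 2.365
v -3.208 -0.453 -0.965
v -2.781 -0.862 -0.572
v -4.085 -0.676 1.038
v -4.512 -0.267 0.645
v -2.659 -0.485 -0.516
v -3.963 -0.299 1.094
v -2.711 -0.098 -0.603
v -4.015 0.088 1.007
v -2.921 0.176 -0.805
v -4.225 0.362 0.805
v -3.222 0.251 -1.057
v -4.526 0.437 0.552
v -3.518 0.102 -1.281
v -4.823 0.288 0.329
v -3.717 -0.223 -1.404
v -5.021 -0.037 0.206
v -3.753 -0.621 -1.387
v -5.057 -0.435 0.222
v -3.617 -0.966 -1.237
v -4.921 -0.78 0.373
v -3.351 -1.148 -1
v -4.655 -0.961 0.61
v -3.039 -1.109 -0.752
v -4.343 -0.923 0.858
f 2 1 5
f 2 5 3
f 3 5 6
f 3 6 4
f 5 1 7
f 5 7 6
f 6 7 8
f 6 8 4
f 7 1 9
f 7 9 8
f 8 9 10
f 8 10 4
f 9 1 11
f 9 11 10
f 10 11 12
f 10 12 4
f 11 1 13
f 11 13 12
f 12 13 14
f 12 14 4
f 13 1 15
f 13 15 14
f 14 15 16
f 14 16 4
f 15 1 17
f 15 17 16
f 16 17 18
f 16 18 4
f 17 1 19
f 17 19 18
f 18 19 20
f 18 20 4
f 19 1 21
f 19 21 20
f 20 21 22
f 20 22 4
f 21 1 23
f 21 23 22
f 22 23 24
f 22 24 4
f 23 1 25
f 23 25 24
f 24 25 26
f 24 26 4
f 25 1 2
f 25 2 26
f 26 2 3
f 26 3 4
f 28 27 30
f 28 30 29
f 30 27 31
f 30 31 29
f 31 27 32
f 31 32 29
f 32 27 33
f 32 33 29
f 33 27 34
f 33 34 29
f 34 27 35
f 34 35 29
f 35 27 36
f 35 36 29
f 36 27 28
f 36 28 29
f 38 40 37
f 41 38 37
f 37 40 39
f 39 41 37
f 38 44 40
f 42 38 41
f 42 44 38
f 40 44 39
f 43 41 39
f 39 44 43
f 43 42 41
f 44 42 43
f 46 45 48
f 46 48 47
f 48 45 49
f 48 49 47
f 49 45 50
f 49 50 47
f 50 45 51
f 50 51 47
f 51 45 52
f 51 52 47
f 52 45 53
f 52 53 47
f 53 45 54
f 53 54 47
f 54 45 55
f 54 55 47
f 55 45 56
f 55 56 47
f 56 45 57
f 56 57 47
f 57 45 58
f 57 58 47
f 58 45 59
f 58 59 47
f 59 45 60
f 59 60 47
f 60 45 46
f 60 46 47
f 62 61 65
f 62 65 63
f 63 65 66
f 63 66 64
f 65 61 67
f 65 67 66
f 66 67 68
f 66 68 64
f 67 61 69
f 67 69 68
f 68 69 70
f 68 70 64
f 69 61 71
f 69 71 70
f 70 71 72
f 70 72 64
f 71 61 73
f 71 73 72
f 72 73 74
f 72 74 64
f 73 61 75
f 73 75 74
f 74 75 76
f 74 76 64
f 75 61 77
f 75 77 76
f 76 77 78
f 76 78 64
f 77 61 79
f 77 79 78
f 78 79 80
f 78 80 64
f 79 61 81
f 79 81 80
f 80 81 82
f 80 82 64
f 81 61 83
f 81 83 82
f 82 83 84
f 82 84 64
f 83 61 62
f 83 62 84
f 84 62 63
f 84 63 64



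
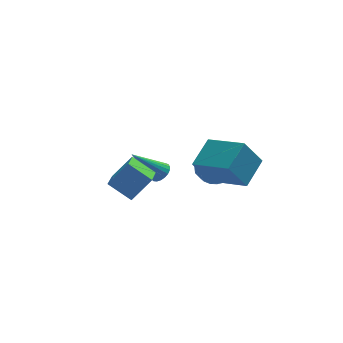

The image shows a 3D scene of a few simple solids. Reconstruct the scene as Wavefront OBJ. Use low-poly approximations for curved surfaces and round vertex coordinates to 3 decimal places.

v 1.89 4.013 -3.568
v 2.36 3.939 -3.156
v 0.45 3.987 -1.932
v 2.34 4.2 -3.169
v 2.242 4.429 -3.252
v 2.083 4.586 -3.389
v 1.891 4.643 -3.557
v 1.698 4.592 -3.727
v 1.539 4.441 -3.87
v 1.44 4.216 -3.961
v 1.419 3.956 -3.983
v 1.48 3.706 -3.934
v 1.611 3.509 -3.822
v 1.791 3.399 -3.666
v 1.987 3.396 -3.493
v 2.167 3.499 -3.333
v 2.299 3.691 -3.214
v 3.765 1.81 -0.798
v 4.771 1.393 -0.983
v 3.069 0.167 -0.877
v 4.075 -0.25 -1.062
v 3.827 0.178 -0.075
v 4.257 1.194 -0.026
v 3.583 0.366 -1.834
v 4.013 1.382 -1.785
v 4.658 0.501 -1.623
v 4.809 0.385 -0.536
v 3.031 1.175 -1.324
v 3.182 1.059 -0.237
v 4.329 1.746 -0.883
v 3.511 -0.186 -0.977
v 3.366 0.066 -0.396
v 3.957 -0.179 -0.505
v 4.027 1.629 -0.321
v 4.618 1.384 -0.429
v 4.064 0.669 0.104
v 3.222 0.176 -1.431
v 3.813 -0.069 -1.539
v 3.883 1.739 -1.355
v 4.474 1.494 -1.464
v 3.776 0.891 -1.964
v 4.854 0.976 -1.368
v 4.445 0.011 -1.415
v 4.155 0.373 -1.869
v 4.408 0.97 -1.84
v 4.943 0.908 -0.729
v 4.534 -0.058 -0.776
v 4.388 0.194 -0.196
v 4.641 0.791 -0.167
v 4.876 0.384 -1.106
v 3.306 1.618 -1.084
v 2.897 0.652 -1.131
v 3.199 0.769 -1.693
v 3.452 1.366 -1.664
v 3.395 1.549 -0.445
v 2.986 0.584 -0.492
v 3.432 0.59 -0.02
v 3.685 1.187 0.009
v 2.964 1.176 -0.754
v 2.22 -1.725 1.479
v 3.543 -3.307 2.186
v 3.231 -0.56 2.192
v 4.555 -2.141 2.899
v 3.125 -1.619 0.021
v 4.449 -3.2 0.728
v 4.137 -0.453 0.734
v 5.46 -2.035 1.441
v -0.518 -1.109 -1.126
v -1.509 -0.419 -0.341
v -0.035 0.441 -1.881
v -1.026 1.131 -1.096
v 0.506 -0.891 -0.024
v -0.485 -0.201 0.761
v 0.989 0.659 -0.779
v -0.002 1.349 0.006
f 2 1 4
f 2 4 3
f 4 1 5
f 4 5 3
f 5 1 6
f 5 6 3
f 6 1 7
f 6 7 3
f 7 1 8
f 7 8 3
f 8 1 9
f 8 9 3
f 9 1 10
f 9 10 3
f 10 1 11
f 10 11 3
f 11 1 12
f 11 12 3
f 12 1 13
f 12 13 3
f 13 1 14
f 13 14 3
f 14 1 15
f 14 15 3
f 15 1 16
f 15 16 3
f 16 1 17
f 16 17 3
f 17 1 2
f 17 2 3
f 18 55 34
f 55 29 58
f 34 58 23
f 55 58 34
f 18 34 30
f 34 23 35
f 30 35 19
f 34 35 30
f 18 30 39
f 30 19 40
f 39 40 25
f 30 40 39
f 18 39 51
f 39 25 54
f 51 54 28
f 39 54 51
f 18 51 55
f 51 28 59
f 55 59 29
f 51 59 55
f 19 35 46
f 35 23 49
f 46 49 27
f 35 49 46
f 23 58 36
f 58 29 57
f 36 57 22
f 58 57 36
f 29 59 56
f 59 28 52
f 56 52 20
f 59 52 56
f 28 54 53
f 54 25 41
f 53 41 24
f 54 41 53
f 25 40 45
f 40 19 42
f 45 42 26
f 40 42 45
f 21 47 33
f 47 27 48
f 33 48 22
f 47 48 33
f 21 33 31
f 33 22 32
f 31 32 20
f 33 32 31
f 21 31 38
f 31 20 37
f 38 37 24
f 31 37 38
f 21 38 43
f 38 24 44
f 43 44 26
f 38 44 43
f 21 43 47
f 43 26 50
f 47 50 27
f 43 50 47
f 22 48 36
f 48 27 49
f 36 49 23
f 48 49 36
f 20 32 56
f 32 22 57
f 56 57 29
f 32 57 56
f 24 37 53
f 37 20 52
f 53 52 28
f 37 52 53
f 26 44 45
f 44 24 41
f 45 41 25
f 44 41 45
f 27 50 46
f 50 26 42
f 46 42 19
f 50 42 46
f 61 63 60
f 64 61 60
f 60 63 62
f 62 64 60
f 61 67 63
f 65 61 64
f 65 67 61
f 63 67 62
f 66 64 62
f 62 67 66
f 66 65 64
f 67 65 66
f 69 71 68
f 72 69 68
f 68 71 70
f 70 72 68
f 69 75 71
f 73 69 72
f 73 75 69
f 71 75 70
f 74 72 70
f 70 75 74
f 74 73 72
f 75 73 74



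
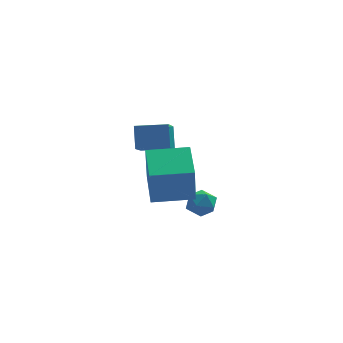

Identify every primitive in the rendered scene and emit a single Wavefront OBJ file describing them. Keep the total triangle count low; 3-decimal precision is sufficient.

v 0.726 -1.771 -2.057
v 0.623 -2.198 -0.116
v 0.77 0.142 -1.633
v 0.667 -0.285 0.308
v 2.653 -1.835 -1.968
v 2.55 -2.262 -0.027
v 2.697 0.078 -1.544
v 2.594 -0.349 0.397
v 3.476 0.849 -3.849
v 3.886 0.359 -3.387
v 2.474 0.061 -3.793
v 2.884 -0.429 -3.331
v 2.657 0.275 -3.056
v 3.276 0.762 -3.091
v 3.084 -0.342 -4.089
v 3.703 0.145 -4.124
v 3.644 -0.377 -3.535
v 3.38 0.004 -2.897
v 2.98 0.416 -4.283
v 2.716 0.797 -3.645
v 0.536 2.818 -1.468
v 0.556 3.549 -0.394
v 0.947 4.449 -2.586
v 0.968 5.18 -1.512
v 2.072 2.54 -1.308
v 2.093 3.271 -0.234
v 2.484 4.171 -2.426
v 2.504 4.902 -1.352
f 2 4 1
f 5 2 1
f 1 4 3
f 3 5 1
f 2 8 4
f 6 2 5
f 6 8 2
f 4 8 3
f 7 5 3
f 3 8 7
f 7 6 5
f 8 6 7
f 9 20 14
f 9 14 10
f 9 10 16
f 9 16 19
f 9 19 20
f 10 14 18
f 14 20 13
f 20 19 11
f 19 16 15
f 16 10 17
f 12 18 13
f 12 13 11
f 12 11 15
f 12 15 17
f 12 17 18
f 13 18 14
f 11 13 20
f 15 11 19
f 17 15 16
f 18 17 10
f 22 24 21
f 25 22 21
f 21 24 23
f 23 25 21
f 22 28 24
f 26 22 25
f 26 28 22
f 24 28 23
f 27 25 23
f 23 28 27
f 27 26 25
f 28 26 27



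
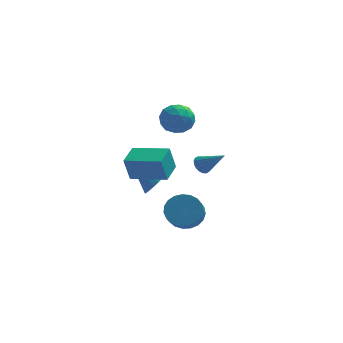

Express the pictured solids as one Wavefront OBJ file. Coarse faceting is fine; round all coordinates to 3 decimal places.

v -0.732 -2.78 0.847
v -1.056 -2.93 2.315
v -0.331 -1.458 1.071
v -0.655 -1.608 2.538
v 1.275 -3.452 1.222
v 0.951 -3.602 2.689
v 1.676 -2.13 1.445
v 1.352 -2.28 2.913
v 1.985 1.06 3.063
v 2.533 0.835 3.932
v 0.787 -0.055 3.528
v 1.335 -0.28 4.397
v 0.879 0.662 4.292
v 1.619 1.351 4.004
v 1.701 -0.571 3.456
v 2.441 0.118 3.168
v 2.357 -0.173 4.175
v 1.849 0.589 4.692
v 1.471 0.191 2.768
v 0.963 0.953 3.285
v 2.364 1.045 3.456
v 0.956 -0.265 4.004
v 0.688 0.288 3.942
v 1.01 0.156 4.453
v 1.827 1.348 3.499
v 2.149 1.216 4.01
v 1.177 1.114 4.222
v 1.171 -0.436 3.45
v 1.493 -0.568 3.961
v 2.31 0.624 3.007
v 2.632 0.492 3.518
v 2.143 -0.334 3.238
v 2.582 0.321 4.11
v 1.878 -0.335 4.384
v 2.093 -0.506 3.83
v 2.529 -0.101 3.661
v 2.284 0.768 4.414
v 1.58 0.113 4.688
v 1.312 0.667 4.626
v 1.747 1.072 4.457
v 2.181 0.176 4.557
v 1.74 0.667 2.772
v 1.036 0.012 3.046
v 1.573 -0.292 3.003
v 2.008 0.113 2.834
v 1.442 1.115 3.076
v 0.738 0.459 3.35
v 0.791 0.881 3.799
v 1.227 1.286 3.63
v 1.139 0.604 2.903
v 0.311 2.991 -3.05
v 0.742 2.635 -2.357
v -0.871 3.349 -2.13
v 0.857 2.986 -2.346
v 0.877 3.339 -2.457
v 0.8 3.631 -2.671
v 0.638 3.812 -2.95
v 0.42 3.852 -3.246
v 0.183 3.742 -3.508
v -0.032 3.503 -3.691
v -0.188 3.175 -3.763
v -0.257 2.815 -3.712
v -0.228 2.486 -3.546
v -0.106 2.243 -3.294
v 0.089 2.13 -3
v 0.321 2.166 -2.715
v 0.552 2.344 -2.487
v 2.145 0.179 -3.66
v 2.847 -0.446 -4.232
v 2.737 -1.283 -3.452
v 2.035 -0.659 -2.88
v 3.128 -0.22 -3.951
v 3.018 -1.058 -3.17
v 3.239 0.075 -3.619
v 3.13 -0.763 -2.839
v 3.161 0.387 -3.294
v 3.051 -0.451 -2.514
v 2.907 0.664 -3.033
v 2.798 -0.174 -2.252
v 2.522 0.856 -2.88
v 2.412 0.019 -2.1
v 2.071 0.932 -2.862
v 1.961 0.094 -2.082
v 1.633 0.877 -2.982
v 1.523 0.04 -2.202
v 1.283 0.702 -3.219
v 1.174 -0.136 -2.439
v 1.083 0.436 -3.533
v 0.973 -0.402 -2.753
v 1.066 0.126 -3.868
v 0.956 -0.712 -3.088
v 1.236 -0.175 -4.168
v 1.126 -1.013 -3.388
v 1.562 -0.415 -4.38
v 1.453 -1.253 -3.6
v 1.99 -0.552 -4.467
v 1.88 -1.39 -3.687
v 2.444 -0.563 -4.415
v 2.335 -1.401 -3.635
v 3.085 -3.101 2.186
v 3.325 -3.428 1.744
v 4.275 -3.699 3.274
v 3.458 -3.197 1.725
v 3.517 -2.947 1.798
v 3.491 -2.728 1.948
v 3.384 -2.582 2.145
v 3.218 -2.539 2.349
v 3.026 -2.607 2.522
v 2.846 -2.773 2.628
v 2.713 -3.004 2.646
v 2.654 -3.254 2.573
v 2.68 -3.473 2.423
v 2.787 -3.619 2.227
v 2.952 -3.662 2.022
v 3.145 -3.594 1.849
f 2 4 1
f 5 2 1
f 1 4 3
f 3 5 1
f 2 8 4
f 6 2 5
f 6 8 2
f 4 8 3
f 7 5 3
f 3 8 7
f 7 6 5
f 8 6 7
f 9 46 25
f 46 20 49
f 25 49 14
f 46 49 25
f 9 25 21
f 25 14 26
f 21 26 10
f 25 26 21
f 9 21 30
f 21 10 31
f 30 31 16
f 21 31 30
f 9 30 42
f 30 16 45
f 42 45 19
f 30 45 42
f 9 42 46
f 42 19 50
f 46 50 20
f 42 50 46
f 10 26 37
f 26 14 40
f 37 40 18
f 26 40 37
f 14 49 27
f 49 20 48
f 27 48 13
f 49 48 27
f 20 50 47
f 50 19 43
f 47 43 11
f 50 43 47
f 19 45 44
f 45 16 32
f 44 32 15
f 45 32 44
f 16 31 36
f 31 10 33
f 36 33 17
f 31 33 36
f 12 38 24
f 38 18 39
f 24 39 13
f 38 39 24
f 12 24 22
f 24 13 23
f 22 23 11
f 24 23 22
f 12 22 29
f 22 11 28
f 29 28 15
f 22 28 29
f 12 29 34
f 29 15 35
f 34 35 17
f 29 35 34
f 12 34 38
f 34 17 41
f 38 41 18
f 34 41 38
f 13 39 27
f 39 18 40
f 27 40 14
f 39 40 27
f 11 23 47
f 23 13 48
f 47 48 20
f 23 48 47
f 15 28 44
f 28 11 43
f 44 43 19
f 28 43 44
f 17 35 36
f 35 15 32
f 36 32 16
f 35 32 36
f 18 41 37
f 41 17 33
f 37 33 10
f 41 33 37
f 52 51 54
f 52 54 53
f 54 51 55
f 54 55 53
f 55 51 56
f 55 56 53
f 56 51 57
f 56 57 53
f 57 51 58
f 57 58 53
f 58 51 59
f 58 59 53
f 59 51 60
f 59 60 53
f 60 51 61
f 60 61 53
f 61 51 62
f 61 62 53
f 62 51 63
f 62 63 53
f 63 51 64
f 63 64 53
f 64 51 65
f 64 65 53
f 65 51 66
f 65 66 53
f 66 51 67
f 66 67 53
f 67 51 52
f 67 52 53
f 69 68 72
f 69 72 70
f 70 72 73
f 70 73 71
f 72 68 74
f 72 74 73
f 73 74 75
f 73 75 71
f 74 68 76
f 74 76 75
f 75 76 77
f 75 77 71
f 76 68 78
f 76 78 77
f 77 78 79
f 77 79 71
f 78 68 80
f 78 80 79
f 79 80 81
f 79 81 71
f 80 68 82
f 80 82 81
f 81 82 83
f 81 83 71
f 82 68 84
f 82 84 83
f 83 84 85
f 83 85 71
f 84 68 86
f 84 86 85
f 85 86 87
f 85 87 71
f 86 68 88
f 86 88 87
f 87 88 89
f 87 89 71
f 88 68 90
f 88 90 89
f 89 90 91
f 89 91 71
f 90 68 92
f 90 92 91
f 91 92 93
f 91 93 71
f 92 68 94
f 92 94 93
f 93 94 95
f 93 95 71
f 94 68 96
f 94 96 95
f 95 96 97
f 95 97 71
f 96 68 98
f 96 98 97
f 97 98 99
f 97 99 71
f 98 68 69
f 98 69 99
f 99 69 70
f 99 70 71
f 101 100 103
f 101 103 102
f 103 100 104
f 103 104 102
f 104 100 105
f 104 105 102
f 105 100 106
f 105 106 102
f 106 100 107
f 106 107 102
f 107 100 108
f 107 108 102
f 108 100 109
f 108 109 102
f 109 100 110
f 109 110 102
f 110 100 111
f 110 111 102
f 111 100 112
f 111 112 102
f 112 100 113
f 112 113 102
f 113 100 114
f 113 114 102
f 114 100 115
f 114 115 102
f 115 100 101
f 115 101 102



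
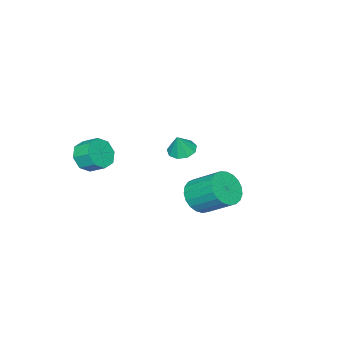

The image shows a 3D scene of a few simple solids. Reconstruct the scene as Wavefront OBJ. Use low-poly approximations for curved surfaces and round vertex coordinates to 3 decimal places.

v -1.135 -1.642 -0.58
v -0.458 -1.922 -0.846
v -0.685 -1.598 0.52
v -0.456 -1.389 -0.868
v -0.772 -0.974 -0.756
v -1.258 -0.872 -0.561
v -1.687 -1.13 -0.375
v -1.857 -1.628 -0.285
v -1.69 -2.132 -0.334
v -1.263 -2.407 -0.497
v -0.776 -2.324 -0.7
v 3.996 -3.469 0.627
v 4.297 -2.989 -0.111
v 4.184 -2.111 0.415
v 3.884 -2.591 1.153
v 3.591 -3.078 -0.113
v 3.478 -2.2 0.413
v 3.122 -3.396 0.318
v 3.01 -2.518 0.844
v 3.165 -3.757 0.93
v 3.053 -2.879 1.456
v 3.696 -3.949 1.365
v 3.583 -3.071 1.891
v 4.402 -3.86 1.367
v 4.289 -2.982 1.893
v 4.87 -3.542 0.936
v 4.758 -2.664 1.462
v 4.827 -3.181 0.324
v 4.715 -2.303 0.85
v 2.132 2.061 -0.909
v 3.127 2.278 -1.06
v 2.964 3.795 0.038
v 1.968 3.579 0.189
v 2.94 2.49 -1.381
v 2.777 4.007 -0.283
v 2.613 2.629 -1.621
v 2.45 4.146 -0.523
v 2.203 2.669 -1.738
v 2.04 4.186 -0.639
v 1.781 2.604 -1.711
v 1.617 4.121 -0.613
v 1.419 2.446 -1.546
v 1.256 3.963 -0.447
v 1.18 2.221 -1.27
v 1.017 3.738 -0.172
v 1.106 1.968 -0.933
v 0.943 3.485 0.166
v 1.209 1.732 -0.591
v 1.046 3.249 0.508
v 1.472 1.552 -0.304
v 1.309 3.069 0.795
v 1.849 1.461 -0.122
v 1.685 2.978 0.977
v 2.274 1.473 -0.076
v 2.111 2.99 1.023
v 2.675 1.588 -0.174
v 2.512 3.105 0.925
v 2.982 1.784 -0.399
v 2.819 3.301 0.699
v 3.142 2.028 -0.713
v 2.979 3.545 0.386
f 2 1 4
f 2 4 3
f 4 1 5
f 4 5 3
f 5 1 6
f 5 6 3
f 6 1 7
f 6 7 3
f 7 1 8
f 7 8 3
f 8 1 9
f 8 9 3
f 9 1 10
f 9 10 3
f 10 1 11
f 10 11 3
f 11 1 2
f 11 2 3
f 13 12 16
f 13 16 14
f 14 16 17
f 14 17 15
f 16 12 18
f 16 18 17
f 17 18 19
f 17 19 15
f 18 12 20
f 18 20 19
f 19 20 21
f 19 21 15
f 20 12 22
f 20 22 21
f 21 22 23
f 21 23 15
f 22 12 24
f 22 24 23
f 23 24 25
f 23 25 15
f 24 12 26
f 24 26 25
f 25 26 27
f 25 27 15
f 26 12 28
f 26 28 27
f 27 28 29
f 27 29 15
f 28 12 13
f 28 13 29
f 29 13 14
f 29 14 15
f 31 30 34
f 31 34 32
f 32 34 35
f 32 35 33
f 34 30 36
f 34 36 35
f 35 36 37
f 35 37 33
f 36 30 38
f 36 38 37
f 37 38 39
f 37 39 33
f 38 30 40
f 38 40 39
f 39 40 41
f 39 41 33
f 40 30 42
f 40 42 41
f 41 42 43
f 41 43 33
f 42 30 44
f 42 44 43
f 43 44 45
f 43 45 33
f 44 30 46
f 44 46 45
f 45 46 47
f 45 47 33
f 46 30 48
f 46 48 47
f 47 48 49
f 47 49 33
f 48 30 50
f 48 50 49
f 49 50 51
f 49 51 33
f 50 30 52
f 50 52 51
f 51 52 53
f 51 53 33
f 52 30 54
f 52 54 53
f 53 54 55
f 53 55 33
f 54 30 56
f 54 56 55
f 55 56 57
f 55 57 33
f 56 30 58
f 56 58 57
f 57 58 59
f 57 59 33
f 58 30 60
f 58 60 59
f 59 60 61
f 59 61 33
f 60 30 31
f 60 31 61
f 61 31 32
f 61 32 33



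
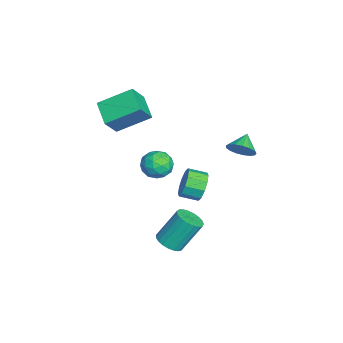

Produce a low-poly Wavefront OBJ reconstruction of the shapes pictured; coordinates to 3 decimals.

v -0.881 2.622 -0.41
v -0.368 3.037 0.125
v -1.819 2.978 0.21
v -0.453 3.313 -0.161
v -0.636 3.43 -0.505
v -0.876 3.362 -0.827
v -1.116 3.125 -1.054
v -1.302 2.772 -1.133
v -1.392 2.385 -1.047
v -1.365 2.052 -0.815
v -1.227 1.849 -0.49
v -1.01 1.824 -0.147
v -0.763 1.981 0.136
v -0.543 2.285 0.293
v -0.401 2.666 0.289
v -2.441 -4.013 -0.069
v -3.858 -4.476 0.591
v -2.578 -2.096 0.982
v -3.995 -2.559 1.642
v -1.705 -4.601 1.098
v -3.122 -5.064 1.758
v -1.842 -2.684 2.149
v -3.259 -3.147 2.809
v 4.015 -1.168 -3.958
v 4.675 -1.506 -3.631
v 4.384 -0.429 -1.935
v 3.725 -0.092 -2.262
v 4.803 -1.233 -3.782
v 4.512 -0.157 -2.085
v 4.795 -0.95 -3.963
v 4.505 0.127 -2.267
v 4.653 -0.704 -4.144
v 4.362 0.373 -2.447
v 4.4 -0.538 -4.292
v 4.109 0.538 -2.596
v 4.08 -0.482 -4.383
v 3.789 0.595 -2.687
v 3.75 -0.544 -4.4
v 3.459 0.533 -2.704
v 3.465 -0.714 -4.341
v 3.174 0.363 -2.645
v 3.276 -0.962 -4.216
v 2.985 0.114 -2.519
v 3.214 -1.247 -4.046
v 2.923 -0.17 -2.35
v 3.291 -1.517 -3.861
v 3 -0.441 -2.164
v 3.493 -1.728 -3.693
v 3.202 -0.651 -1.996
v 3.786 -1.841 -3.57
v 3.495 -0.765 -1.874
v 4.118 -1.839 -3.515
v 3.827 -0.762 -1.819
v 4.433 -1.72 -3.536
v 4.142 -0.643 -1.84
v 0.148 0.603 -2.606
v 0.64 0.831 -1.85
v 0.604 -0.196 -1.518
v 0.112 -0.423 -2.274
v 0.082 0.891 -1.724
v 0.046 -0.136 -1.392
v -0.45 0.842 -1.935
v -0.486 -0.185 -1.603
v -0.754 0.701 -2.402
v -0.79 -0.326 -2.07
v -0.713 0.524 -2.947
v -0.75 -0.503 -2.615
v -0.344 0.376 -3.362
v -0.38 -0.651 -3.03
v 0.214 0.316 -3.488
v 0.178 -0.711 -3.156
v 0.746 0.365 -3.277
v 0.71 -0.662 -2.945
v 1.05 0.506 -2.81
v 1.014 -0.521 -2.478
v 1.01 0.683 -2.265
v 0.973 -0.344 -1.933
v 0.924 -1.356 0.756
v 1.266 -0.969 -0.024
v 1.634 -2.651 0.424
v 1.976 -2.264 -0.356
v 2.278 -1.975 0.481
v 1.84 -1.174 0.686
v 1.06 -2.446 -0.286
v 0.622 -1.645 -0.081
v 1.35 -1.642 -0.668
v 2.103 -1.351 -0.194
v 0.797 -2.269 0.594
v 1.55 -1.978 1.068
v 1.033 -1.048 0.395
v 1.867 -2.572 0.005
v 2.045 -2.402 0.497
v 2.246 -2.174 0.038
v 1.37 -1.169 0.813
v 1.571 -0.942 0.354
v 2.166 -1.533 0.651
v 1.329 -2.678 0.046
v 1.53 -2.451 -0.413
v 0.654 -1.446 0.362
v 0.855 -1.218 -0.097
v 0.734 -2.087 -0.251
v 1.283 -1.217 -0.442
v 1.701 -1.978 -0.637
v 1.163 -2.085 -0.596
v 0.905 -1.614 -0.476
v 1.726 -1.046 -0.164
v 2.143 -1.808 -0.358
v 2.321 -1.638 0.134
v 2.063 -1.167 0.254
v 1.775 -1.442 -0.542
v 0.757 -1.812 0.758
v 1.174 -2.574 0.564
v 0.837 -2.453 0.146
v 0.579 -1.982 0.266
v 1.199 -1.642 1.037
v 1.617 -2.403 0.842
v 1.995 -2.006 0.876
v 1.737 -1.535 0.996
v 1.125 -2.178 0.942
f 2 1 4
f 2 4 3
f 4 1 5
f 4 5 3
f 5 1 6
f 5 6 3
f 6 1 7
f 6 7 3
f 7 1 8
f 7 8 3
f 8 1 9
f 8 9 3
f 9 1 10
f 9 10 3
f 10 1 11
f 10 11 3
f 11 1 12
f 11 12 3
f 12 1 13
f 12 13 3
f 13 1 14
f 13 14 3
f 14 1 15
f 14 15 3
f 15 1 2
f 15 2 3
f 17 19 16
f 20 17 16
f 16 19 18
f 18 20 16
f 17 23 19
f 21 17 20
f 21 23 17
f 19 23 18
f 22 20 18
f 18 23 22
f 22 21 20
f 23 21 22
f 25 24 28
f 25 28 26
f 26 28 29
f 26 29 27
f 28 24 30
f 28 30 29
f 29 30 31
f 29 31 27
f 30 24 32
f 30 32 31
f 31 32 33
f 31 33 27
f 32 24 34
f 32 34 33
f 33 34 35
f 33 35 27
f 34 24 36
f 34 36 35
f 35 36 37
f 35 37 27
f 36 24 38
f 36 38 37
f 37 38 39
f 37 39 27
f 38 24 40
f 38 40 39
f 39 40 41
f 39 41 27
f 40 24 42
f 40 42 41
f 41 42 43
f 41 43 27
f 42 24 44
f 42 44 43
f 43 44 45
f 43 45 27
f 44 24 46
f 44 46 45
f 45 46 47
f 45 47 27
f 46 24 48
f 46 48 47
f 47 48 49
f 47 49 27
f 48 24 50
f 48 50 49
f 49 50 51
f 49 51 27
f 50 24 52
f 50 52 51
f 51 52 53
f 51 53 27
f 52 24 54
f 52 54 53
f 53 54 55
f 53 55 27
f 54 24 25
f 54 25 55
f 55 25 26
f 55 26 27
f 57 56 60
f 57 60 58
f 58 60 61
f 58 61 59
f 60 56 62
f 60 62 61
f 61 62 63
f 61 63 59
f 62 56 64
f 62 64 63
f 63 64 65
f 63 65 59
f 64 56 66
f 64 66 65
f 65 66 67
f 65 67 59
f 66 56 68
f 66 68 67
f 67 68 69
f 67 69 59
f 68 56 70
f 68 70 69
f 69 70 71
f 69 71 59
f 70 56 72
f 70 72 71
f 71 72 73
f 71 73 59
f 72 56 74
f 72 74 73
f 73 74 75
f 73 75 59
f 74 56 76
f 74 76 75
f 75 76 77
f 75 77 59
f 76 56 57
f 76 57 77
f 77 57 58
f 77 58 59
f 78 115 94
f 115 89 118
f 94 118 83
f 115 118 94
f 78 94 90
f 94 83 95
f 90 95 79
f 94 95 90
f 78 90 99
f 90 79 100
f 99 100 85
f 90 100 99
f 78 99 111
f 99 85 114
f 111 114 88
f 99 114 111
f 78 111 115
f 111 88 119
f 115 119 89
f 111 119 115
f 79 95 106
f 95 83 109
f 106 109 87
f 95 109 106
f 83 118 96
f 118 89 117
f 96 117 82
f 118 117 96
f 89 119 116
f 119 88 112
f 116 112 80
f 119 112 116
f 88 114 113
f 114 85 101
f 113 101 84
f 114 101 113
f 85 100 105
f 100 79 102
f 105 102 86
f 100 102 105
f 81 107 93
f 107 87 108
f 93 108 82
f 107 108 93
f 81 93 91
f 93 82 92
f 91 92 80
f 93 92 91
f 81 91 98
f 91 80 97
f 98 97 84
f 91 97 98
f 81 98 103
f 98 84 104
f 103 104 86
f 98 104 103
f 81 103 107
f 103 86 110
f 107 110 87
f 103 110 107
f 82 108 96
f 108 87 109
f 96 109 83
f 108 109 96
f 80 92 116
f 92 82 117
f 116 117 89
f 92 117 116
f 84 97 113
f 97 80 112
f 113 112 88
f 97 112 113
f 86 104 105
f 104 84 101
f 105 101 85
f 104 101 105
f 87 110 106
f 110 86 102
f 106 102 79
f 110 102 106



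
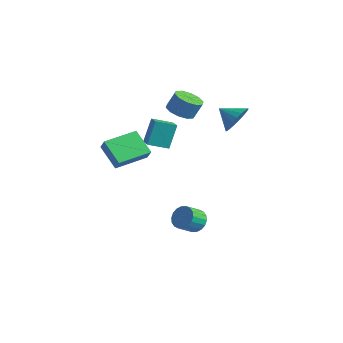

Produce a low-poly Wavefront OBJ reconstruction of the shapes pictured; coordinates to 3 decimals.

v 2.846 -0.58 -4.184
v 3.547 -0.833 -4.415
v 3.435 -1.772 -3.727
v 2.734 -1.52 -3.496
v 3.622 -0.639 -4.138
v 3.511 -1.578 -3.45
v 3.544 -0.433 -3.87
v 3.433 -1.372 -3.181
v 3.328 -0.256 -3.664
v 3.216 -1.195 -2.975
v 3.016 -0.144 -3.561
v 2.904 -1.083 -2.872
v 2.67 -0.118 -3.581
v 2.559 -1.057 -2.893
v 2.359 -0.183 -3.721
v 2.248 -1.123 -3.033
v 2.145 -0.328 -3.953
v 2.033 -1.267 -3.265
v 2.069 -0.522 -4.23
v 1.958 -1.461 -3.542
v 2.147 -0.728 -4.499
v 2.036 -1.667 -3.81
v 2.364 -0.905 -4.705
v 2.252 -1.844 -4.016
v 2.676 -1.017 -4.808
v 2.564 -1.956 -4.119
v 3.021 -1.043 -4.787
v 2.91 -1.982 -4.099
v 3.332 -0.977 -4.647
v 3.221 -1.917 -3.959
v 0.134 -1.947 1.583
v 0.015 -1.226 3.051
v 0.812 -0.973 1.16
v 0.694 -0.252 2.628
v 0.906 -2.368 1.852
v 0.788 -1.647 3.32
v 1.585 -1.394 1.429
v 1.466 -0.673 2.897
v 3.876 1.493 3.47
v 4.406 1.284 4.28
v 2.824 1.147 4.07
v 4.31 1.68 4.34
v 4.14 2.043 4.25
v 3.923 2.312 4.025
v 3.699 2.438 3.704
v 3.505 2.402 3.343
v 3.376 2.208 3.003
v 3.333 1.891 2.745
v 3.384 1.504 2.612
v 3.52 1.116 2.627
v 3.718 0.793 2.788
v 3.943 0.591 3.067
v 4.157 0.545 3.416
v 4.322 0.663 3.774
v 4.41 0.924 4.08
v 0.035 0.932 2.774
v 0.486 1.591 2.381
v 0.775 2.008 3.413
v 0.325 1.348 3.806
v -0.031 1.761 2.458
v 0.258 2.178 3.49
v -0.523 1.614 2.655
v -0.234 2.031 3.687
v -0.802 1.207 2.898
v -0.513 1.623 3.93
v -0.761 0.694 3.093
v -0.472 1.111 4.125
v -0.415 0.272 3.167
v -0.126 0.689 4.199
v 0.102 0.102 3.09
v 0.391 0.519 4.122
v 0.594 0.249 2.893
v 0.883 0.666 3.925
v 0.873 0.657 2.65
v 1.162 1.073 3.682
v 0.832 1.169 2.455
v 1.121 1.586 3.487
v 0.191 -4.071 0.389
v -1.178 -3.893 1.397
v 0.596 -2.092 0.589
v -0.774 -1.914 1.598
v 0.694 -4.246 1.102
v -0.676 -4.068 2.111
v 1.098 -2.267 1.303
v -0.271 -2.089 2.311
f 2 1 5
f 2 5 3
f 3 5 6
f 3 6 4
f 5 1 7
f 5 7 6
f 6 7 8
f 6 8 4
f 7 1 9
f 7 9 8
f 8 9 10
f 8 10 4
f 9 1 11
f 9 11 10
f 10 11 12
f 10 12 4
f 11 1 13
f 11 13 12
f 12 13 14
f 12 14 4
f 13 1 15
f 13 15 14
f 14 15 16
f 14 16 4
f 15 1 17
f 15 17 16
f 16 17 18
f 16 18 4
f 17 1 19
f 17 19 18
f 18 19 20
f 18 20 4
f 19 1 21
f 19 21 20
f 20 21 22
f 20 22 4
f 21 1 23
f 21 23 22
f 22 23 24
f 22 24 4
f 23 1 25
f 23 25 24
f 24 25 26
f 24 26 4
f 25 1 27
f 25 27 26
f 26 27 28
f 26 28 4
f 27 1 29
f 27 29 28
f 28 29 30
f 28 30 4
f 29 1 2
f 29 2 30
f 30 2 3
f 30 3 4
f 32 34 31
f 35 32 31
f 31 34 33
f 33 35 31
f 32 38 34
f 36 32 35
f 36 38 32
f 34 38 33
f 37 35 33
f 33 38 37
f 37 36 35
f 38 36 37
f 40 39 42
f 40 42 41
f 42 39 43
f 42 43 41
f 43 39 44
f 43 44 41
f 44 39 45
f 44 45 41
f 45 39 46
f 45 46 41
f 46 39 47
f 46 47 41
f 47 39 48
f 47 48 41
f 48 39 49
f 48 49 41
f 49 39 50
f 49 50 41
f 50 39 51
f 50 51 41
f 51 39 52
f 51 52 41
f 52 39 53
f 52 53 41
f 53 39 54
f 53 54 41
f 54 39 55
f 54 55 41
f 55 39 40
f 55 40 41
f 57 56 60
f 57 60 58
f 58 60 61
f 58 61 59
f 60 56 62
f 60 62 61
f 61 62 63
f 61 63 59
f 62 56 64
f 62 64 63
f 63 64 65
f 63 65 59
f 64 56 66
f 64 66 65
f 65 66 67
f 65 67 59
f 66 56 68
f 66 68 67
f 67 68 69
f 67 69 59
f 68 56 70
f 68 70 69
f 69 70 71
f 69 71 59
f 70 56 72
f 70 72 71
f 71 72 73
f 71 73 59
f 72 56 74
f 72 74 73
f 73 74 75
f 73 75 59
f 74 56 76
f 74 76 75
f 75 76 77
f 75 77 59
f 76 56 57
f 76 57 77
f 77 57 58
f 77 58 59
f 79 81 78
f 82 79 78
f 78 81 80
f 80 82 78
f 79 85 81
f 83 79 82
f 83 85 79
f 81 85 80
f 84 82 80
f 80 85 84
f 84 83 82
f 85 83 84

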